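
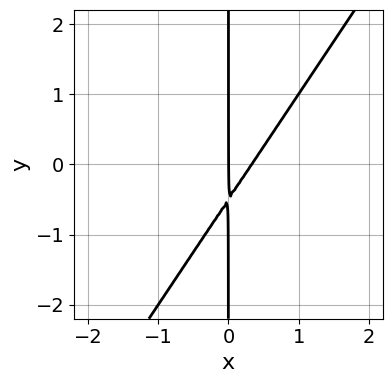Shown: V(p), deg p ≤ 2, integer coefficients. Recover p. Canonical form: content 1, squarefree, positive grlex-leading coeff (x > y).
3*x^2 - 2*x*y - x

1. The degree is 2 — no degree-1 curve has this shape.
2. Against the integer gridlines: every point of the y-axis in the box is on the curve; one x-axis crossing is at x = 0.
3. Assembling these constraints gives the stated polynomial.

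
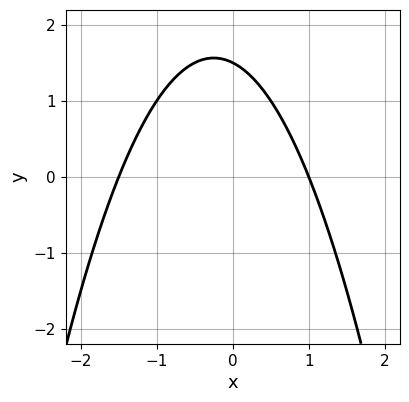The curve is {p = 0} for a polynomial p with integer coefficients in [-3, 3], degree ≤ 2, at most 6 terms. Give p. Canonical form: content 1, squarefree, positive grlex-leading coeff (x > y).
(a) deg p = 2. A generic line meets the curve in up to 2 points.
(b) From the visible intercepts: it crosses the x-axis at the gridline x = 1.
(c) Solving for integer coefficients yields p as stated.

2*x^2 + x + 2*y - 3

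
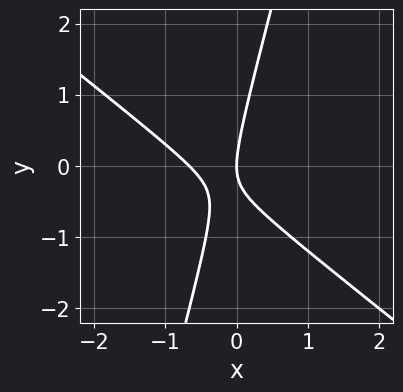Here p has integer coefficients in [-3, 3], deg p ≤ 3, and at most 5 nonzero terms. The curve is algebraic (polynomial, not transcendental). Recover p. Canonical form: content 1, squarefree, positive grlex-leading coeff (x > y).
3*x^2 + 3*x*y - y^2 + 2*x

(a) deg p = 2. No degree-1 curve has this shape.
(b) Reading off the gridlines: it meets the x-axis at x = 0 (among the integer gridlines); it crosses the y-axis at the gridline y = 0.
(c) Putting this together gives p.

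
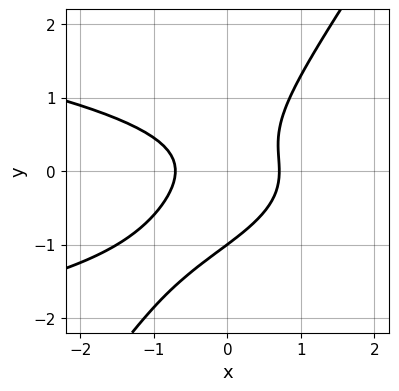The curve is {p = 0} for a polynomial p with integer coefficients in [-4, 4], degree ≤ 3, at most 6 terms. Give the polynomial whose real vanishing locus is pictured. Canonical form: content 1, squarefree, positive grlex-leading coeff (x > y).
3*x*y^2 - 2*y^3 + 2*x^2 - y^2 - 1

1. The degree is 3 — no degree-2 curve has this shape.
2. From the visible intercepts: one y-axis crossing is at y = -1.
3. Solving for integer coefficients yields p as stated.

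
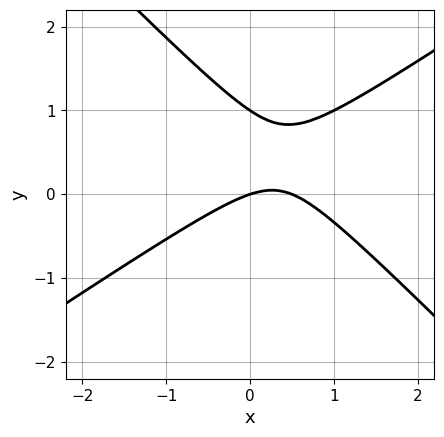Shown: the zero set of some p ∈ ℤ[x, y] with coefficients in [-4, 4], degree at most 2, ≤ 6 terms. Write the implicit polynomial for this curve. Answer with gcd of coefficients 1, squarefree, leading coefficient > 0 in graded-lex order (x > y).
2*x^2 - x*y - 3*y^2 - x + 3*y

(a) deg p = 2. A generic line meets the curve in up to 2 points.
(b) Observable constraints: the y-axis gridline crossings are at y ∈ {0, 1}; one x-axis crossing is at x = 0.
(c) Assembling these constraints gives the stated polynomial.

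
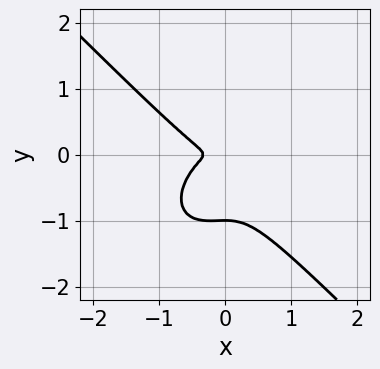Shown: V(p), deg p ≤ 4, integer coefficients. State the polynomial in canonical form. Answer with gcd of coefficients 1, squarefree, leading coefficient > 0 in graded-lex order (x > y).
3*x^3 + 3*y^3 + x^2 + 3*y^2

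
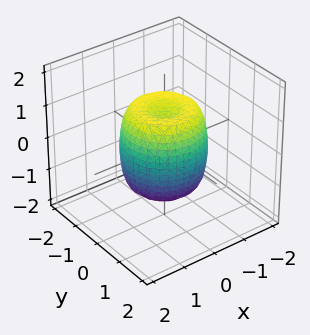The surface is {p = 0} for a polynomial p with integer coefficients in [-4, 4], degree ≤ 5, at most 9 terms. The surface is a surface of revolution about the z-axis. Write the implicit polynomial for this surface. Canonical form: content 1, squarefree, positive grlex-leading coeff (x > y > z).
2*x^4 + 4*x^2*y^2 + 2*y^4 - 2*x^2 - 2*y^2 + z^2 - 1

Degree: no degree-3 surface has this shape, so deg p = 4.
Symmetry: the surface is invariant under rotation about z: p = q(x² + y², z).
Reading off the gridlines: a circular section at z = 0 has radius between 1 and 2; among the integer gridlines, it crosses the z-axis at z ∈ {-1, 1}.
The integer polynomial consistent with all of this is the stated p.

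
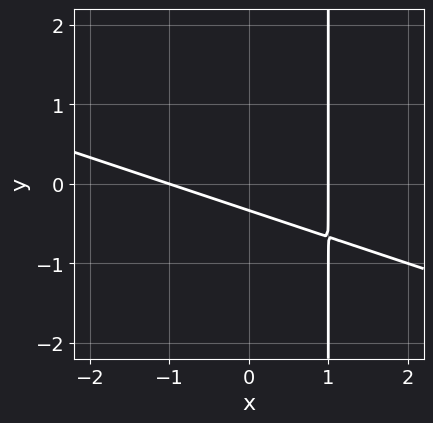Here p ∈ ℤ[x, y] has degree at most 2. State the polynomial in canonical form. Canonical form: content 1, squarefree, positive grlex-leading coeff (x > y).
1. Degree: no degree-1 curve has this shape, so deg p = 2.
2. From the visible intercepts: among the integer gridlines, it crosses the x-axis at x ∈ {-1, 1}.
3. The integer polynomial consistent with all of this is the stated p.

x^2 + 3*x*y - 3*y - 1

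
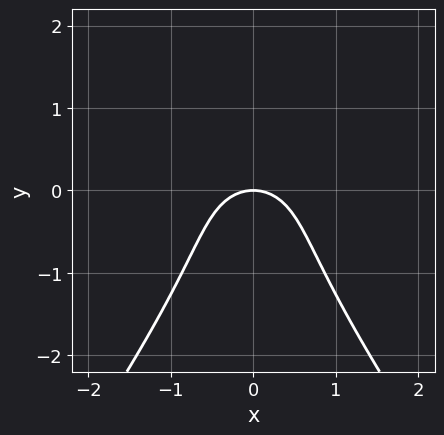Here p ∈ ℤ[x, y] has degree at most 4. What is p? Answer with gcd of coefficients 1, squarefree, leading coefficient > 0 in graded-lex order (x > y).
deg p = 3. A generic line meets the curve in up to 3 points.
Symmetries: the x ↦ −x reflection is a symmetry, so x appears only in even powers.
From the axis intercepts and sections: it meets the y-axis at y = 0 (among the integer gridlines); it meets the x-axis at x = 0 (among the integer gridlines).
Assembling these constraints gives the stated polynomial.

2*x^2*y - y^3 - 2*x^2 - 2*y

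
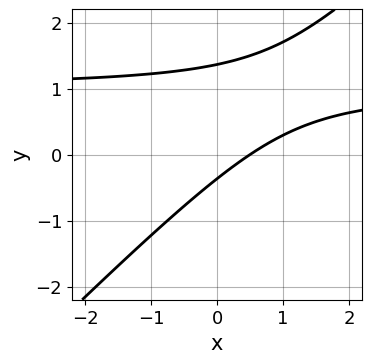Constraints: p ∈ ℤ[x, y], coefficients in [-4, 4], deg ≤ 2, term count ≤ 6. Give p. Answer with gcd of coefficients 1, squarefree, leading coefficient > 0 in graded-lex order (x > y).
2*x*y - 2*y^2 - 2*x + 2*y + 1

First, the degree is 2 — no degree-1 curve has this shape.
Finally, matching integer coefficients to the picture gives p.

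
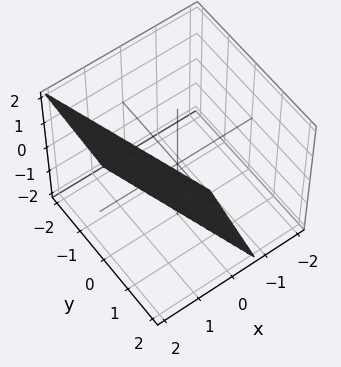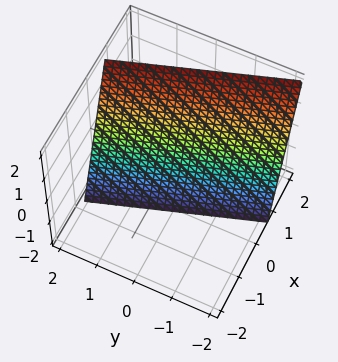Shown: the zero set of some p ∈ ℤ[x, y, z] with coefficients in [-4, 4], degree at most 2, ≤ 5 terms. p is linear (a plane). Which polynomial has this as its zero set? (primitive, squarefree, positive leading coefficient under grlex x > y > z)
3*x + y - z - 2

1. Degree: every cross-section is a straight line — this is a plane, so deg p = 1.
2. Reading off the gridlines: one z-axis crossing is at z = -2; it meets the y-axis at y = 2 (among the integer gridlines).
3. Together with the visible shape, these determine p as stated.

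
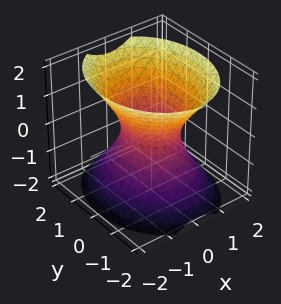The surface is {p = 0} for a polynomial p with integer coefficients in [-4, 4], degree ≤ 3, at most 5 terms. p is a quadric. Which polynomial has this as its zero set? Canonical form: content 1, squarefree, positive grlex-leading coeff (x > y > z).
3*x^2 + 2*y^2 - 2*z^2 - 2

(a) The degree is 2 — an hourglass — one-sheet hyperboloid; a quadric.
(b) Symmetries: it's symmetric under x → −x, forcing even powers of x; the z ↦ −z reflection is a symmetry, so z appears only in even powers; it's symmetric under y → −y, forcing even powers of y.
(c) From the visible intercepts: among the integer gridlines, it crosses the y-axis at y ∈ {-1, 1}; the surface avoids every integer z-axis point in the box.
(d) The integer polynomial consistent with all of this is the stated p.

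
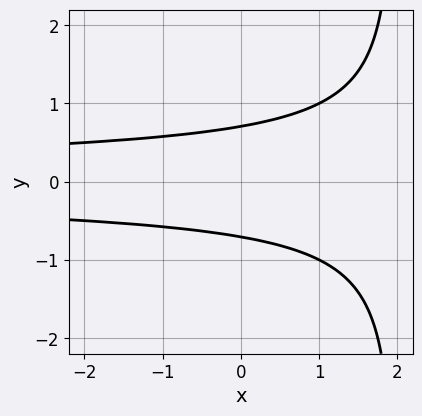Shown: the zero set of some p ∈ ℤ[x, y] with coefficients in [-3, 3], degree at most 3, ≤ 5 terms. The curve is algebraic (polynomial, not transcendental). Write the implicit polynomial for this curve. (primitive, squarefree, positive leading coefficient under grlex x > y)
Degree: the shape is more complex than any degree-2 curve, so deg p = 3.
Symmetries: it's symmetric under y → −y, forcing even powers of y.
Observable constraints: no x-intercept at any integer in the box.
Together with the visible shape, these determine p as stated.

x*y^2 - 2*y^2 + 1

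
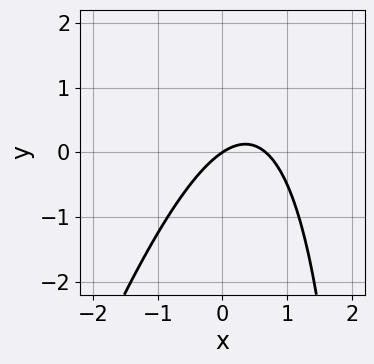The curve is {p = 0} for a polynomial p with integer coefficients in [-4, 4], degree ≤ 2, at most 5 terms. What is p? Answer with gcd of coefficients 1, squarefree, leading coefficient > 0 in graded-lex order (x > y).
The degree is 2 — a generic line meets the curve in up to 2 points.
From the axis intercepts and sections: it meets the y-axis at y = 0 (among the integer gridlines); it meets the x-axis at x = 0 (among the integer gridlines).
Matching integer coefficients to the picture gives p.

3*x^2 - x*y - 2*x + 3*y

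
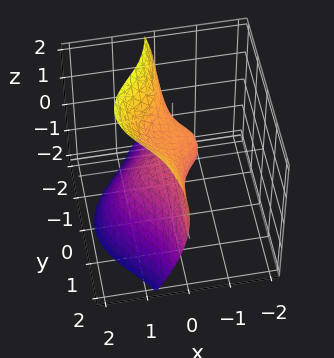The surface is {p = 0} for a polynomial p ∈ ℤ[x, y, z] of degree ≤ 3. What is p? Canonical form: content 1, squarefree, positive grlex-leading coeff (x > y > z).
1. Degree: no degree-2 surface has this shape, so deg p = 3.
2. Observable constraints: it meets the x-axis at x = 0 (among the integer gridlines); among the integer gridlines, it crosses the z-axis at z ∈ {0, 1}.
3. Together with the visible shape, these determine p as stated. Check: (0, -2, 0) on the y-axis lies on the surface, and p(0, -2, 0) = 0. ✓

x^3 + 2*x*y^2 - z^2 + z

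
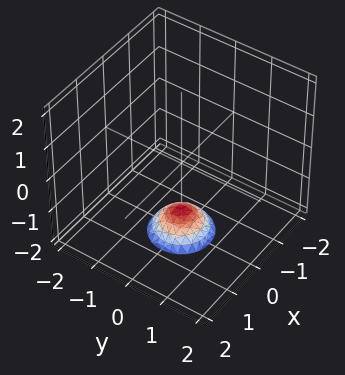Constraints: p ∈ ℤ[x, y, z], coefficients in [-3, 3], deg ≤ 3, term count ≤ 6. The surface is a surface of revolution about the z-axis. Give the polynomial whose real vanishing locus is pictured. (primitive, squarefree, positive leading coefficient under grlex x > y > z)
1. Degree: no degree-1 surface has this shape, so deg p = 2.
2. Symmetries: every cross-section ⟂ z is a circle, so x, y appear only via x² + y².
3. Against the integer gridlines: the surface avoids every integer y-axis point in the box; the surface avoids every integer x-axis point in the box.
4. These observations pin down the coefficients.

2*x^2 + 2*y^2 + 2*z + 3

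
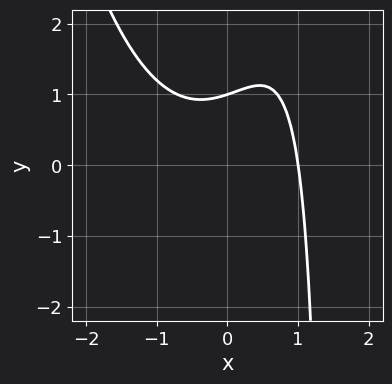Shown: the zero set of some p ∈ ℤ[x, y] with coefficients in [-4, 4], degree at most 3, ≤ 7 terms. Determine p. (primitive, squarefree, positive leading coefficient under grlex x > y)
2*x^3 - 2*x*y + x + 3*y - 3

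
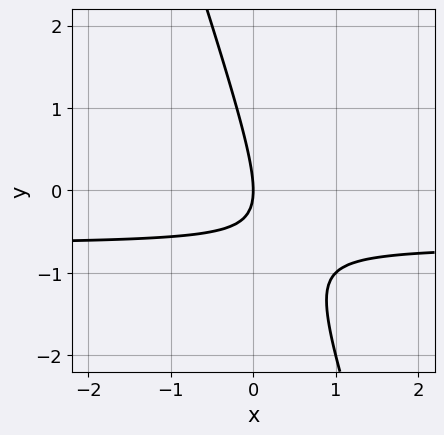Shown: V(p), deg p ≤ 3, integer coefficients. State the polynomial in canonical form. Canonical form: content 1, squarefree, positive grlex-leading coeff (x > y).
3*x*y + y^2 + 2*x

(a) The degree is 2 — the shape is more complex than any degree-1 curve.
(b) Reading off the gridlines: it meets the y-axis at y = 0 (among the integer gridlines); one x-axis crossing is at x = 0.
(c) These observations pin down the coefficients.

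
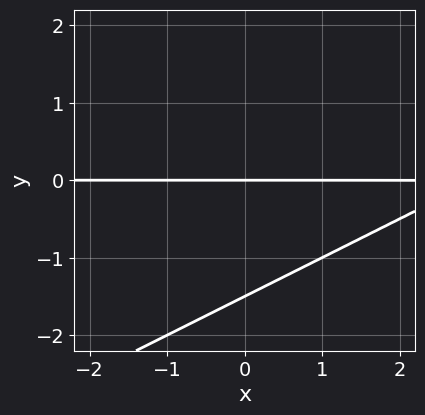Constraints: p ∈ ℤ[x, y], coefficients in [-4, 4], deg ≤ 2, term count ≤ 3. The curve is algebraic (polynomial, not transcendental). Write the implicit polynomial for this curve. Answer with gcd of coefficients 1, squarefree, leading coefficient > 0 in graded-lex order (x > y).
(a) The degree is 2 — a generic line meets the curve in up to 2 points.
(b) From the visible intercepts: it crosses the y-axis at the gridline y = 0; the visible x-axis segment lies entirely on the curve.
(c) The integer polynomial consistent with all of this is the stated p.

x*y - 2*y^2 - 3*y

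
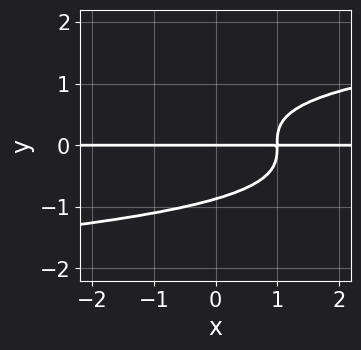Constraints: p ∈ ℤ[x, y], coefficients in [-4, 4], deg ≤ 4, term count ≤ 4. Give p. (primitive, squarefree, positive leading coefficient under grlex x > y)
3*y^4 - 2*x*y + 2*y

First, deg p = 4. No degree-3 curve has this shape.
Then, checking where it meets the axes: the visible x-axis segment lies entirely on the curve; it crosses the y-axis at the gridline y = 0.
Finally, together with the visible shape, these determine p as stated.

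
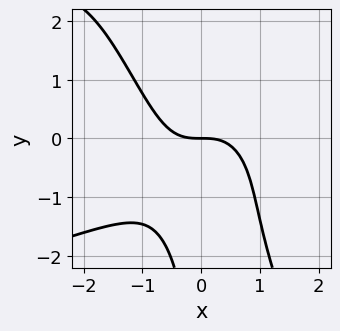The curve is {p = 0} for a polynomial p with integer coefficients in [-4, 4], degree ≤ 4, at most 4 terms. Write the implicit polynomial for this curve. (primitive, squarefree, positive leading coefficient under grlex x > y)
2*x^2*y^2 + x*y^3 + 3*x^3 + 3*y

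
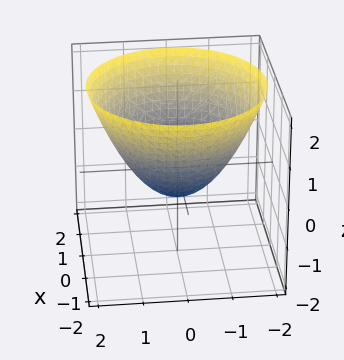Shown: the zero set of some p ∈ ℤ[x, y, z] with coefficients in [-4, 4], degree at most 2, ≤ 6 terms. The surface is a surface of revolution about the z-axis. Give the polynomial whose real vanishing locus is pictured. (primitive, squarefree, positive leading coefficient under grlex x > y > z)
First, degree: a generic line meets the surface in up to 2 points, so deg p = 2.
Then, symmetry: the z-axis is an axis of rotation, so x and y enter only as x² + y².
Next, from the axis intercepts and sections: the x-axis gridline crossings are at x ∈ {-1, 1}; among the integer gridlines, it crosses the y-axis at y ∈ {-1, 1}; a circular section at z = 0 has radius exactly 1.
Finally, solving for integer coefficients yields p as stated.

2*x^2 + 2*y^2 - 3*z - 2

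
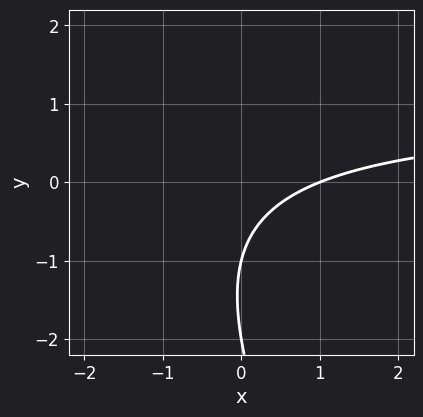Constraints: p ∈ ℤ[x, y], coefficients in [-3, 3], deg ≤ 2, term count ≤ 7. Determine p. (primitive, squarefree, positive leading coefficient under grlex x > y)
First, the degree is 2 — a generic line meets the curve in up to 2 points.
Next, against the integer gridlines: the y-axis gridline crossings are at y ∈ {-2, -1}; one x-axis crossing is at x = 1.
Finally, the integer polynomial consistent with all of this is the stated p.

2*x*y + y^2 - 2*x + 3*y + 2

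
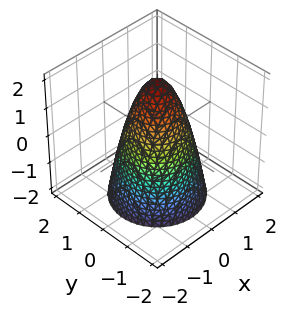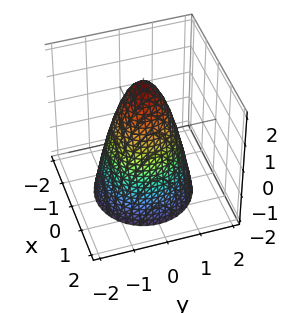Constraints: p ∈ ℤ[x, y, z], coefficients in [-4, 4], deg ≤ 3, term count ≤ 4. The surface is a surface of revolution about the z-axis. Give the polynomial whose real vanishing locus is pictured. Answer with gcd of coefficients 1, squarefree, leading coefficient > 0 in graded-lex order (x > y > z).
2*x^2 + 2*y^2 + z - 2

1. deg p = 2.
2. Symmetries: rotational symmetry about the z-axis ⇒ p depends on x, y only through x² + y².
3. From the axis intercepts and sections: it crosses the z-axis at the gridline z = 2; among the integer gridlines, it crosses the y-axis at y ∈ {-1, 1}.
4. Together with the visible shape, these determine p as stated.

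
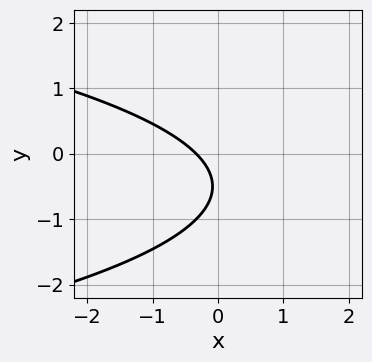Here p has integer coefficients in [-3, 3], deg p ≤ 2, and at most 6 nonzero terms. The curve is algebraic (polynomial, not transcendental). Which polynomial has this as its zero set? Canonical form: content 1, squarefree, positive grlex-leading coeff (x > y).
First, deg p = 2. No degree-1 curve has this shape.
Then, from the visible intercepts: the curve avoids every integer y-axis point in the box.
Finally, together with the visible shape, these determine p as stated.

3*y^2 + 3*x + 3*y + 1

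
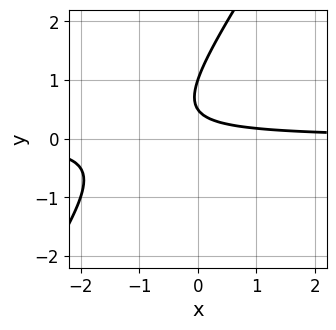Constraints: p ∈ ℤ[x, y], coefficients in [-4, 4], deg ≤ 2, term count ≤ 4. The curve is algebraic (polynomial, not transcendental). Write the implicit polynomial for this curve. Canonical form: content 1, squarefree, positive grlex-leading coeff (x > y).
3*x*y - 2*y^2 + 3*y - 1

deg p = 2. No degree-1 curve has this shape.
From the visible intercepts: one y-axis crossing is at y = 1; the curve avoids every integer x-axis point in the box.
Putting this together gives p.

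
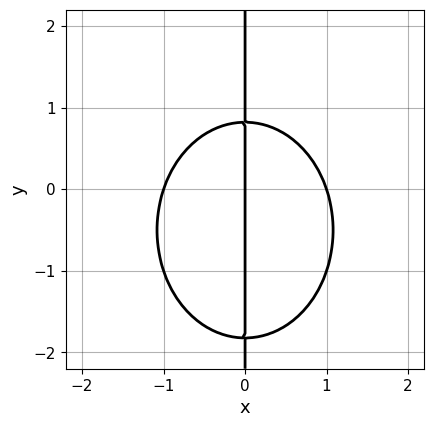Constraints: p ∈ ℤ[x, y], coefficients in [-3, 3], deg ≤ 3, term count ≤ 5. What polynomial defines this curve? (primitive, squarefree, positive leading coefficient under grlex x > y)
(a) Degree: the shape is more complex than any degree-2 curve, so deg p = 3.
(b) From the visible intercepts: the x-axis gridline crossings are at x ∈ {-1, 0, 1}; the visible y-axis segment lies entirely on the curve.
(c) Together with the visible shape, these determine p as stated.

3*x^3 + 2*x*y^2 + 2*x*y - 3*x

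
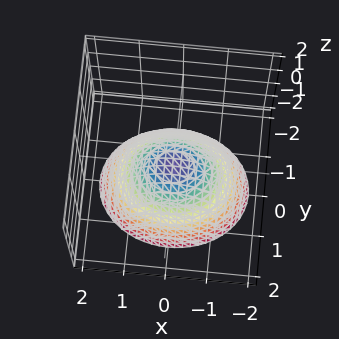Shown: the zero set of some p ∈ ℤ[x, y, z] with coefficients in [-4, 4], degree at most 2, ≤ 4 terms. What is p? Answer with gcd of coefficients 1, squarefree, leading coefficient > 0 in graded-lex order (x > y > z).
2*x^2 + 3*y^2 + 3*z

First, deg p = 2. A single bowl opening along one axis; a quadric.
Next, symmetries: mirror symmetry x ↦ −x ⇒ only even powers of x; the y ↦ −y reflection is a symmetry, so y appears only in even powers.
Then, from the visible intercepts: one x-axis crossing is at x = 0; one z-axis crossing is at z = 0; one y-axis crossing is at y = 0.
Finally, fitting integer coefficients to these (and the overall shape) gives p.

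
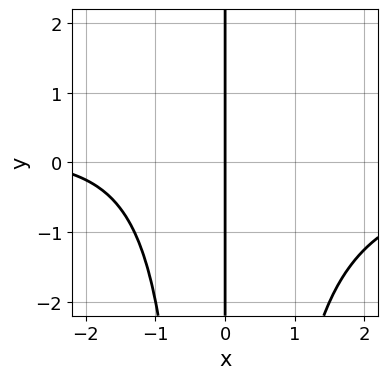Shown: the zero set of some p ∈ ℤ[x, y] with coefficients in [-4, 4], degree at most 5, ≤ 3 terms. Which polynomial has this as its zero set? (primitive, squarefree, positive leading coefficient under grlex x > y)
x^3*y + x^2 + 3*x

(a) Degree: no degree-3 curve has this shape, so deg p = 4.
(b) Reading off the gridlines: it crosses the x-axis at the gridline x = 0; every point of the y-axis in the box is on the curve.
(c) Fitting integer coefficients to these (and the overall shape) gives p.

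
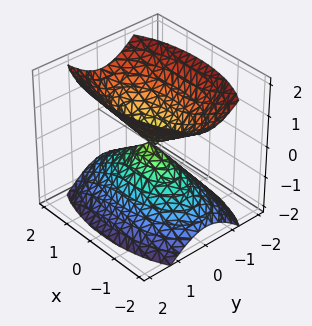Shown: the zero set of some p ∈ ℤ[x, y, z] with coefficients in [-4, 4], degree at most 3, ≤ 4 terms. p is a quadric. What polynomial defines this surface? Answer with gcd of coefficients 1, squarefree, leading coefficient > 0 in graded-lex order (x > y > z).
First, the picture has 2 separate pieces. They look like related sheets of one shape, so recover p as a whole.
Then, deg p = 2. A double cone through the origin; a quadric.
Then, symmetries: the y ↦ −y reflection is a symmetry, so y appears only in even powers; the z ↦ −z reflection is a symmetry, so z appears only in even powers; the x ↦ −x reflection is a symmetry, so x appears only in even powers.
Then, from the visible intercepts: it meets the x-axis at x = 0 (among the integer gridlines); it crosses the y-axis at the gridline y = 0; it meets the z-axis at z = 0 (among the integer gridlines).
Finally, fitting integer coefficients to these (and the overall shape) gives p.

x^2 + 3*y^2 - 2*z^2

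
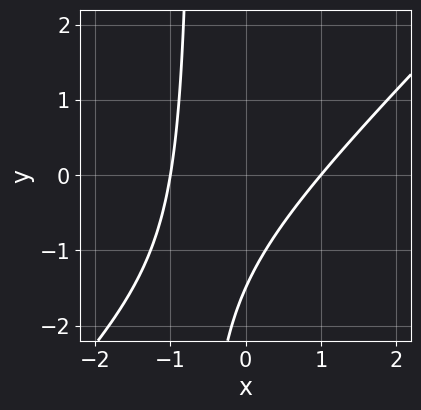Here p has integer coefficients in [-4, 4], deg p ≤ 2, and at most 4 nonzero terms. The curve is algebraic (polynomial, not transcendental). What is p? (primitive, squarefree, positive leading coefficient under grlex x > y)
(a) deg p = 2. The shape is more complex than any degree-1 curve.
(b) Observable constraints: among the integer gridlines, it crosses the x-axis at x ∈ {-1, 1}.
(c) Matching integer coefficients to the picture gives p.

3*x^2 - 3*x*y - 2*y - 3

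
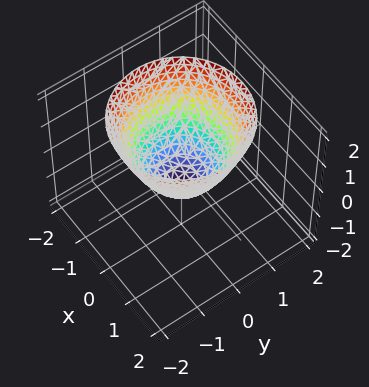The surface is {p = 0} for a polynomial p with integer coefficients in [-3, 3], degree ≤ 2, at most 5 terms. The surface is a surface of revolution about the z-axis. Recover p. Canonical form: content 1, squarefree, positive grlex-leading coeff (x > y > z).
2*x^2 + 2*y^2 - 2*z - 1

(a) deg p = 2. The shape is more complex than any degree-1 surface.
(b) Symmetries: the surface is invariant under rotation about z: p = q(x² + y², z).
(c) From the visible intercepts: a circular section at z = 1 has radius between 1 and 2.
(d) Matching integer coefficients to the picture gives p.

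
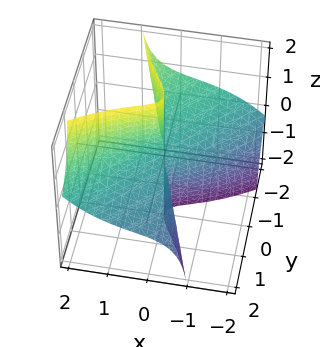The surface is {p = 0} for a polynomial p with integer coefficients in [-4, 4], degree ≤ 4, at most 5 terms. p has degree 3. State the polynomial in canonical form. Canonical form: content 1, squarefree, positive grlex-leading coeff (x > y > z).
First, degree: a generic line meets the surface in up to 3 points, so deg p = 3.
Next, reading off the gridlines: it meets the x-axis at x = 0 (among the integer gridlines); the visible z-axis segment lies entirely on the surface; it crosses the y-axis at the gridline y = 0.
Finally, together with the visible shape, these determine p as stated.

2*x^3 - 3*x*y*z + x*z^2 - y^3 - 3*y^2*z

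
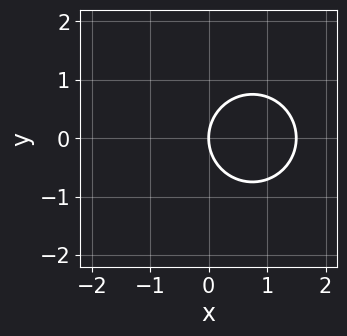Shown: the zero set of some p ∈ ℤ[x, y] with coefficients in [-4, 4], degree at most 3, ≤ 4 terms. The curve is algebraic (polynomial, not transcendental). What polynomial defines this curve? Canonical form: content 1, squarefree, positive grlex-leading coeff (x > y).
First, deg p = 2. The shape is more complex than any degree-1 curve.
Then, symmetries: the y ↦ −y reflection is a symmetry, so y appears only in even powers.
Next, checking where it meets the axes: one y-axis crossing is at y = 0; it meets the x-axis at x = 0 (among the integer gridlines).
Finally, putting this together gives p.

2*x^2 + 2*y^2 - 3*x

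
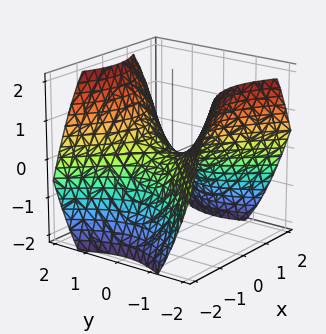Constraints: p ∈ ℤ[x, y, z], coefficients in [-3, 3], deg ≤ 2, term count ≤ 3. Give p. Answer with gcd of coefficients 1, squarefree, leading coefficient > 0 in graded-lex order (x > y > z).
1. Degree: a hyperbolic paraboloid; a quadric, so deg p = 2.
2. Symmetries: the y ↦ −y reflection is a symmetry, so y appears only in even powers; it's symmetric under x → −x, forcing even powers of x.
3. From the visible intercepts: it meets the z-axis at z = 0 (among the integer gridlines); it crosses the x-axis at the gridline x = 0; it meets the y-axis at y = 0 (among the integer gridlines).
4. Fitting integer coefficients to these (and the overall shape) gives p.

2*x^2 - 2*y^2 + 3*z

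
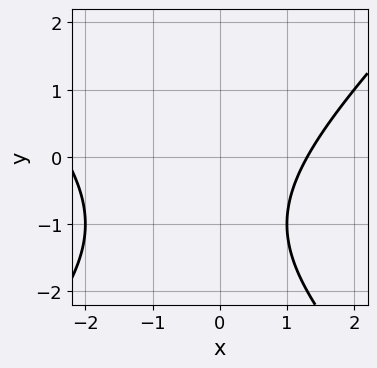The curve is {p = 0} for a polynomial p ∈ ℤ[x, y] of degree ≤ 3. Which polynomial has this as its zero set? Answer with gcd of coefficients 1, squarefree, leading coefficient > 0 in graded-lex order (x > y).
x^2 - y^2 + x - 2*y - 3

First, degree: a generic line meets the curve in up to 2 points, so deg p = 2.
Next, against the integer gridlines: it misses every integer gridline on the y-axis.
Finally, the integer polynomial consistent with all of this is the stated p.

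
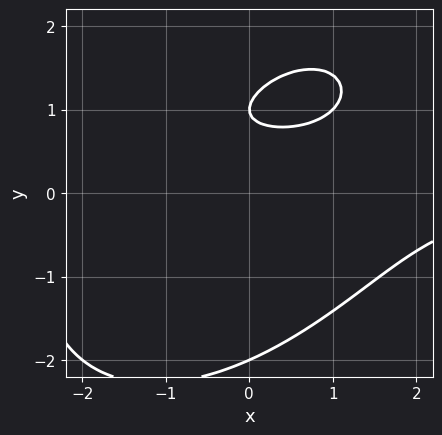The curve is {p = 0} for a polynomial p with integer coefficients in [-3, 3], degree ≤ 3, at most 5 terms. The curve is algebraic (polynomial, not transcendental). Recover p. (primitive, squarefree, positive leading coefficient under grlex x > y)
deg p = 3. A generic line meets the curve in up to 3 points.
Against the integer gridlines: no x-intercept at any integer in the box; among the integer gridlines, it crosses the y-axis at y ∈ {-2, 1}.
Together with the visible shape, these determine p as stated.

x^2*y - x*y^2 + y^3 - 3*y + 2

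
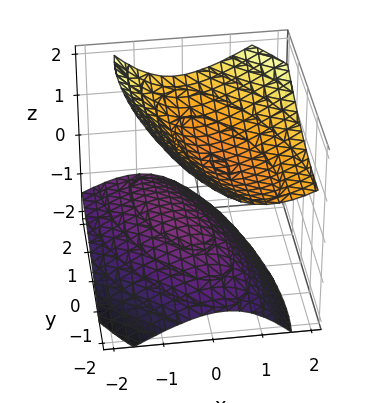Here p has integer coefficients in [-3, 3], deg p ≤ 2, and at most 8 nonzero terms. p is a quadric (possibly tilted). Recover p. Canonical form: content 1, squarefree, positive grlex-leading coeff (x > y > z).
1. There are 2 components. They look like related sheets of one shape, so recover p as a whole.
2. Degree: no degree-1 surface has this shape, so deg p = 2.
3. Against the integer gridlines: it misses every integer gridline on the y-axis; it misses every integer gridline on the x-axis.
4. Matching integer coefficients to the picture gives p.

3*x^2 + 2*x*y - 2*x*z + y^2 - 3*z^2 + 2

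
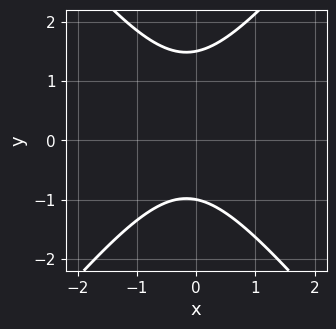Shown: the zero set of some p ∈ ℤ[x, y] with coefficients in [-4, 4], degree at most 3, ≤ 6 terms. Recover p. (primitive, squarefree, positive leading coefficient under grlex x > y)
3*x^2 - 2*y^2 + x + y + 3

(a) deg p = 2. The shape is more complex than any degree-1 curve.
(b) Checking where it meets the axes: it meets the y-axis at y = -1 (among the integer gridlines); it misses every integer gridline on the x-axis.
(c) Assembling these constraints gives the stated polynomial.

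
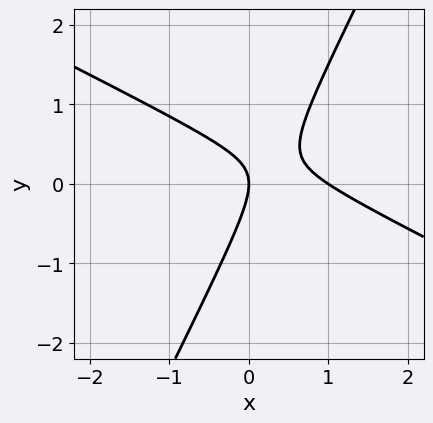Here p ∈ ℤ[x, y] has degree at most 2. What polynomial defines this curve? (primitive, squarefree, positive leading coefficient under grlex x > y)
2*x^2 + 3*x*y - 2*y^2 - 2*x

(a) The degree is 2 — the shape is more complex than any degree-1 curve.
(b) Reading off the gridlines: one y-axis crossing is at y = 0; among the integer gridlines, it crosses the x-axis at x ∈ {0, 1}.
(c) Putting this together gives p.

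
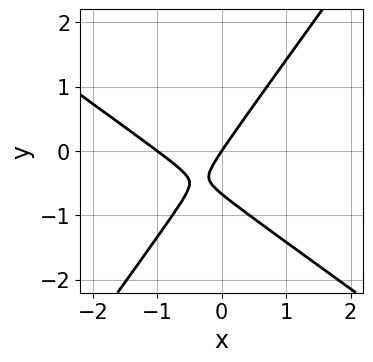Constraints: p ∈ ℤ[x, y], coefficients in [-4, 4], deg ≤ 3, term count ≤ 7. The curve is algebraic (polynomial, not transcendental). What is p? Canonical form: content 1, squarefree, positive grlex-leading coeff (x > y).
3*x^2 + 2*x*y - 3*y^2 + 3*x - 2*y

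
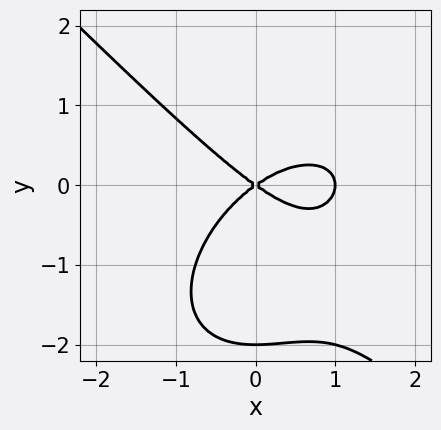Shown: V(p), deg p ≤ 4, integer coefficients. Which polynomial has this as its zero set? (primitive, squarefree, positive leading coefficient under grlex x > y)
1. The degree is 3 — the shape is more complex than any degree-2 curve.
2. From the axis intercepts and sections: the y-axis gridline crossings are at y ∈ {-2, 0}; among the integer gridlines, it crosses the x-axis at x ∈ {0, 1}.
3. Putting this together gives p.

x^3 + y^3 - x^2 + 2*y^2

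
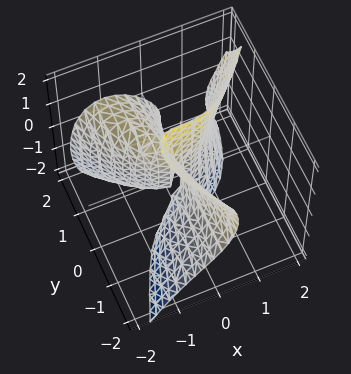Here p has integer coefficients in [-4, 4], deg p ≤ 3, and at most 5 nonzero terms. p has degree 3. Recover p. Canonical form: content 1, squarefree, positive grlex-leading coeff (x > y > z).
2*x^3 - y^2*z - y*z^2 - 3*x*y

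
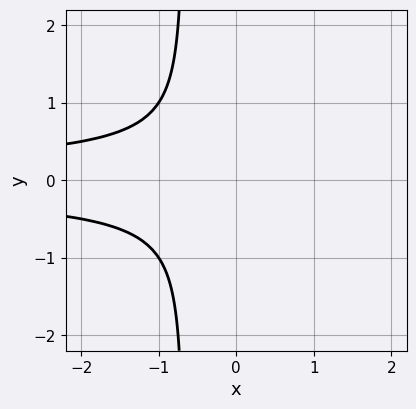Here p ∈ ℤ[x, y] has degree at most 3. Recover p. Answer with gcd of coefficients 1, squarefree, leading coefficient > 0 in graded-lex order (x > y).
(a) Degree: a generic line meets the curve in up to 3 points, so deg p = 3.
(b) Symmetries: it's symmetric under y → −y, forcing even powers of y.
(c) From the axis intercepts and sections: it misses every integer gridline on the x-axis; no y-intercept at any integer in the box.
(d) The integer polynomial consistent with all of this is the stated p.

3*x*y^2 + 2*y^2 + 1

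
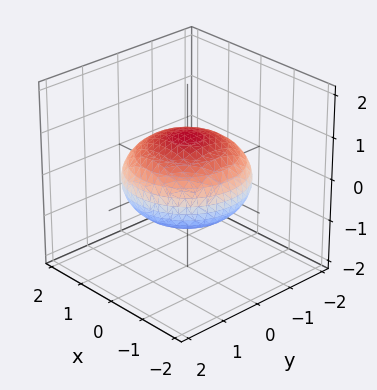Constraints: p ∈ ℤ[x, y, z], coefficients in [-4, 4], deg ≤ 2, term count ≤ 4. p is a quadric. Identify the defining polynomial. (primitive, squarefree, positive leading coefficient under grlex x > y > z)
x^2 + y^2 + 2*z^2 - 2

1. Degree: a closed, bounded, convex surface; a quadric, so deg p = 2.
2. Symmetries: it's symmetric under z → −z, forcing even powers of z; the surface is invariant under rotation about z: p = q(x² + y², z).
3. From the visible intercepts: a circular section at z = 0 has radius between 1 and 2; the z-axis gridline crossings are at z ∈ {-1, 1}.
4. These observations pin down the coefficients.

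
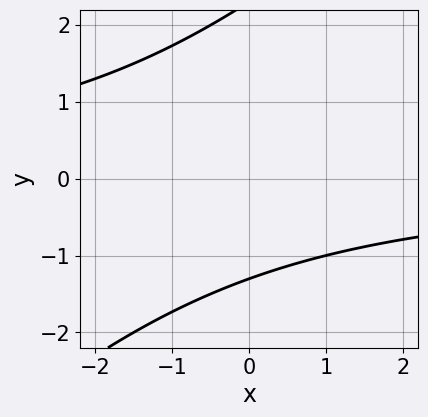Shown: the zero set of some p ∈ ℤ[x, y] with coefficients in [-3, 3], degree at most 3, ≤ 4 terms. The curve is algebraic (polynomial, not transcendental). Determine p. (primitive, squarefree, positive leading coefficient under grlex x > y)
First, deg p = 2. A generic line meets the curve in up to 2 points.
Next, reading off the gridlines: the curve avoids every integer x-axis point in the box.
Finally, together with the visible shape, these determine p as stated.

x*y - y^2 + y + 3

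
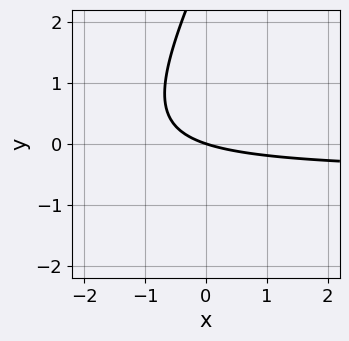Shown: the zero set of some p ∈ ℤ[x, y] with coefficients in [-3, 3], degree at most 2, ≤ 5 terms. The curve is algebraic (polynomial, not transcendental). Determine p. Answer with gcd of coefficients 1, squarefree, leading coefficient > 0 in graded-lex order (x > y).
The degree is 2 — a generic line meets the curve in up to 2 points.
From the visible intercepts: it meets the y-axis at y = 0 (among the integer gridlines); it crosses the x-axis at the gridline x = 0.
Putting this together gives p.

2*x*y - y^2 + x + 3*y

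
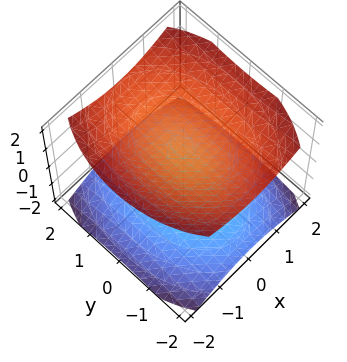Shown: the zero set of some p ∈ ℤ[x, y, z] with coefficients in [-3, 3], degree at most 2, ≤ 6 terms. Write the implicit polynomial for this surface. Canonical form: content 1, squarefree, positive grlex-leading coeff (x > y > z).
2*x^2 + y^2 - 3*z^2 + 3

There are 2 components. Treating them together as one polynomial.
deg p = 2. Two sheets facing apart; a quadric.
Symmetries: mirror symmetry x ↦ −x ⇒ only even powers of x; it's symmetric under z → −z, forcing even powers of z; the y ↦ −y reflection is a symmetry, so y appears only in even powers.
From the axis intercepts and sections: it misses every integer gridline on the x-axis; among the integer gridlines, it crosses the z-axis at z ∈ {-1, 1}; the surface avoids every integer y-axis point in the box.
Solving for integer coefficients yields p as stated.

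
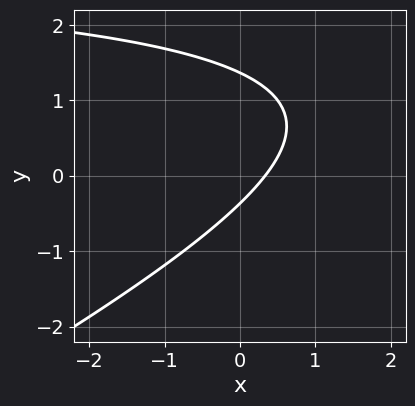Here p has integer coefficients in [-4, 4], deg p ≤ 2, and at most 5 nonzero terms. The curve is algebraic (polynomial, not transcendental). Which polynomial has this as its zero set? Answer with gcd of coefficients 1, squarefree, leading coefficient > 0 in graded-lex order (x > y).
First, the degree is 2 — no degree-1 curve has this shape.
Finally, the integer polynomial consistent with all of this is the stated p.

x*y - 2*y^2 - 3*x + 2*y + 1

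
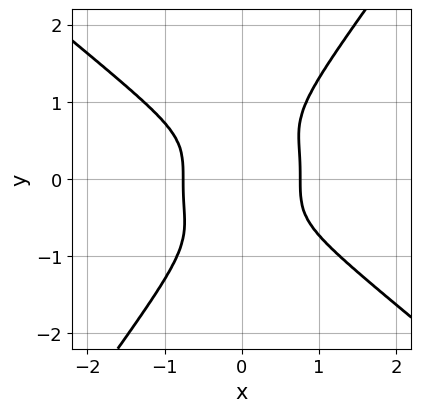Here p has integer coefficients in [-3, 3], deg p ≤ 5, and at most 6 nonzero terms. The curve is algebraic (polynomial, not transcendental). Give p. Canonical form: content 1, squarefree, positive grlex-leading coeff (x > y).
(a) The degree is 4 — a generic line meets the curve in up to 4 points.
(b) From the axis intercepts and sections: the curve avoids every integer y-axis point in the box.
(c) The integer polynomial consistent with all of this is the stated p.

3*x^4 + 3*x*y^3 - 3*y^4 - 1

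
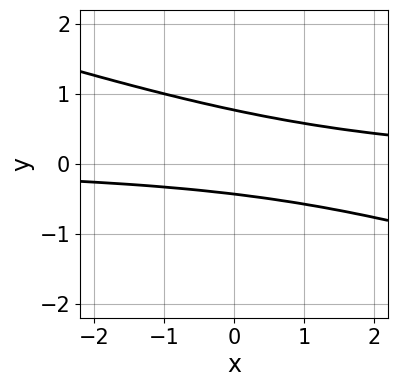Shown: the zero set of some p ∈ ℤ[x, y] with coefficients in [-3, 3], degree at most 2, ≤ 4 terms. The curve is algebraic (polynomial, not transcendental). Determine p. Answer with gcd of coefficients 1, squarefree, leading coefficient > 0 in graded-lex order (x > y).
1. The degree is 2 — a generic line meets the curve in up to 2 points.
2. Checking where it meets the axes: the curve avoids every integer x-axis point in the box.
3. The integer polynomial consistent with all of this is the stated p.

x*y + 3*y^2 - y - 1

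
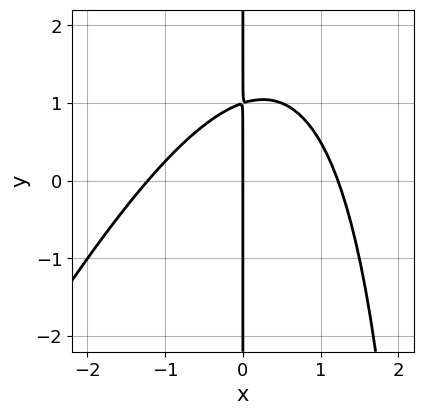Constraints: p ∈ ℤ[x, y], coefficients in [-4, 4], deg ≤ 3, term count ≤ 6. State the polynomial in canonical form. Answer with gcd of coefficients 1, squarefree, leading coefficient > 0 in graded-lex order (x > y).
2*x^3 - x^2*y + 3*x*y - 3*x

Degree: no degree-2 curve has this shape, so deg p = 3.
From the visible intercepts: every point of the y-axis in the box is on the curve; it meets the x-axis at x = 0 (among the integer gridlines).
The integer polynomial consistent with all of this is the stated p.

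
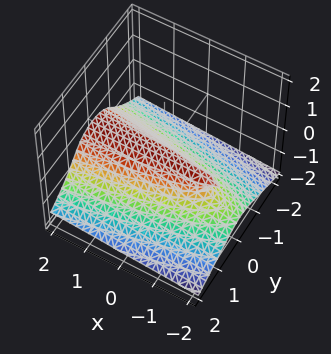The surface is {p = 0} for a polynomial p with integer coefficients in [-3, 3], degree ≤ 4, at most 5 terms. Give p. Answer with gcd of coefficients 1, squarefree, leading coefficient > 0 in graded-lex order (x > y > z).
(a) The degree is 3 — a generic line meets the surface in up to 3 points.
(b) Against the integer gridlines: the visible x-axis segment lies entirely on the surface; one y-axis crossing is at y = 0.
(c) Putting this together gives p.

3*z^3 + x*z + 2*y^2 + 3*z^2 + 2*z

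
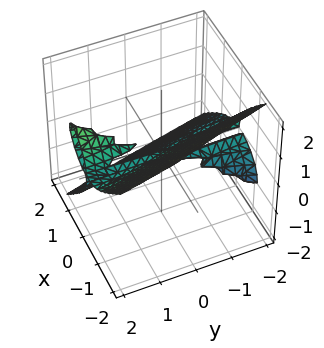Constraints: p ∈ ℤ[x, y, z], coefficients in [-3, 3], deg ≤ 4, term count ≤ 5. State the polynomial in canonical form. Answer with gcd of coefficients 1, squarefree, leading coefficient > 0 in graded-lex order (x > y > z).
First, I count 2 distinct pieces. They look like related sheets of one shape, so recover p as a whole.
Next, degree: a generic line meets the surface in up to 3 points, so deg p = 3.
Then, from the axis intercepts and sections: every point of the y-axis in the box is on the surface; it crosses the z-axis at the gridline z = 0.
Finally, together with the visible shape, these determine p as stated.

x^3 - x*y*z + z^3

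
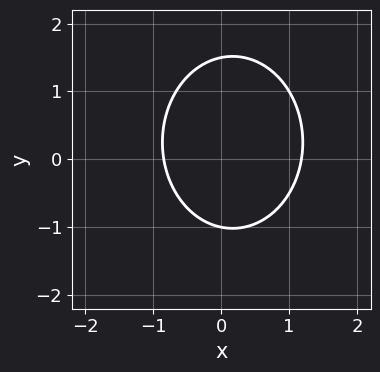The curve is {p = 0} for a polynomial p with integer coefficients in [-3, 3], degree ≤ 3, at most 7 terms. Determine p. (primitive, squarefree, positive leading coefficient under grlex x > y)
1. The degree is 2 — a generic line meets the curve in up to 2 points.
2. Reading off the gridlines: it meets the y-axis at y = -1 (among the integer gridlines).
3. Solving for integer coefficients yields p as stated.

3*x^2 + 2*y^2 - x - y - 3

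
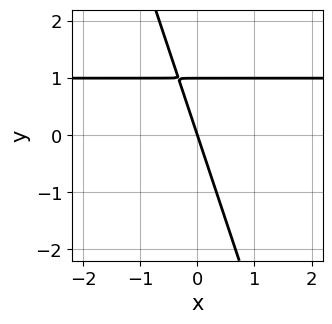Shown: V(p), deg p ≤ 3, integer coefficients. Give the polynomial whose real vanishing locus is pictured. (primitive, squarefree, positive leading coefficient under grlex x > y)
3*x*y + y^2 - 3*x - y

(a) The degree is 2 — the shape is more complex than any degree-1 curve.
(b) Against the integer gridlines: it crosses the x-axis at the gridline x = 0; among the integer gridlines, it crosses the y-axis at y ∈ {0, 1}.
(c) Together with the visible shape, these determine p as stated.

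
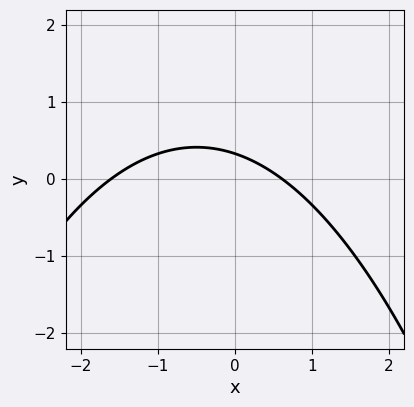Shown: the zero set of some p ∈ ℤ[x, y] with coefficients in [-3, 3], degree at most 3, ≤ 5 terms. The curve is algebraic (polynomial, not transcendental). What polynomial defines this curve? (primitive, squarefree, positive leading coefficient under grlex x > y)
x^2 + x + 3*y - 1

(a) deg p = 2. A generic line meets the curve in up to 2 points.
(b) Matching integer coefficients to the picture gives p.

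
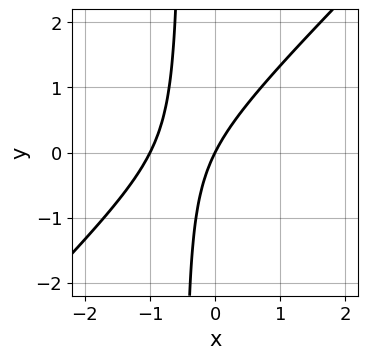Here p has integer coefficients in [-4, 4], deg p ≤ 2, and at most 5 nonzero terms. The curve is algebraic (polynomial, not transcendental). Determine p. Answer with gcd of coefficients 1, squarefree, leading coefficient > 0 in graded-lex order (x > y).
2*x^2 - 2*x*y + 2*x - y

1. deg p = 2.
2. Reading off the gridlines: one y-axis crossing is at y = 0; the x-axis gridline crossings are at x ∈ {-1, 0}.
3. Fitting integer coefficients to these (and the overall shape) gives p.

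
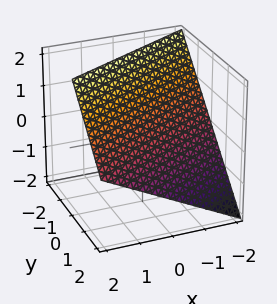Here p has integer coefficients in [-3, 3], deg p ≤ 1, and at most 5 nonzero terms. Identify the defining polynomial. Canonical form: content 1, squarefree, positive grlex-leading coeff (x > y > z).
deg p = 1. The surface is flat (a plane).
From the axis intercepts and sections: one y-axis crossing is at y = 1; it meets the z-axis at z = 1 (among the integer gridlines); it crosses the x-axis at the gridline x = -2.
Matching integer coefficients to the picture gives p.

x - 2*y - 2*z + 2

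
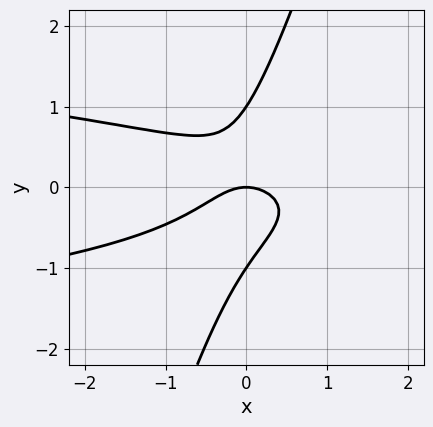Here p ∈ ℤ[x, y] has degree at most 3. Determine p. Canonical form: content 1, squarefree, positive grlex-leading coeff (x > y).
First, deg p = 3. A generic line meets the curve in up to 3 points.
Next, from the axis intercepts and sections: it meets the x-axis at x = 0 (among the integer gridlines); among the integer gridlines, it crosses the y-axis at y ∈ {-1, 0, 1}.
Finally, fitting integer coefficients to these (and the overall shape) gives p.

3*x*y^2 - y^3 + x^2 + y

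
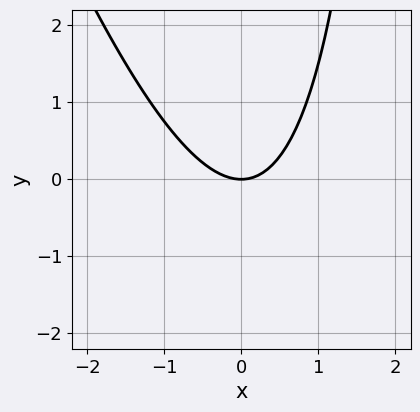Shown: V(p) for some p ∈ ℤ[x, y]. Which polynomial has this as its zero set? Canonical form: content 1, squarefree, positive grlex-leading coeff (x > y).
First, degree: no degree-1 curve has this shape, so deg p = 2.
Next, from the visible intercepts: one y-axis crossing is at y = 0; one x-axis crossing is at x = 0.
Finally, solving for integer coefficients yields p as stated.

3*x^2 + x*y - 3*y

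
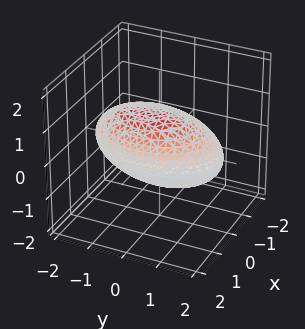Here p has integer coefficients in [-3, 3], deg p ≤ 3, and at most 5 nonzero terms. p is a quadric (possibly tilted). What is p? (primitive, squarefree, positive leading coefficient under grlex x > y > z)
2*x^2 - 2*x*z + y^2 + 2*z^2 - 3

(a) Degree: no degree-1 surface has this shape, so deg p = 2.
(b) The integer polynomial consistent with all of this is the stated p.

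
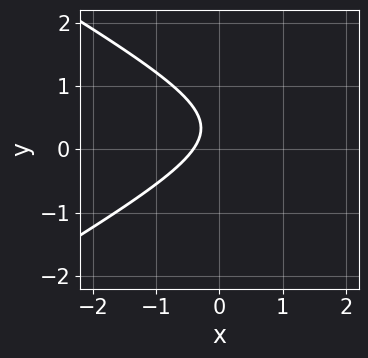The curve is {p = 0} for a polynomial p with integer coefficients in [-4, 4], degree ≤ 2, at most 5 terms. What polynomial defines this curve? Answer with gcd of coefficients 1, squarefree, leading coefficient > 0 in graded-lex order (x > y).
1. Degree: no degree-1 curve has this shape, so deg p = 2.
2. Checking where it meets the axes: it misses every integer gridline on the y-axis.
3. Solving for integer coefficients yields p as stated.

x^2 - 3*y^2 - 2*x + 2*y - 1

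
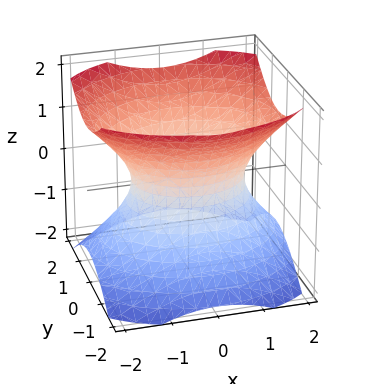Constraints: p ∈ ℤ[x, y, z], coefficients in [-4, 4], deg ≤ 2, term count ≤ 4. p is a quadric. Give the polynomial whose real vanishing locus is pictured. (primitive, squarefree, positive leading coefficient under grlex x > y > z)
(a) The degree is 2 — one connected sheet with a waist; a quadric.
(b) Symmetries: the x ↦ −x reflection is a symmetry, so x appears only in even powers; it's symmetric under y → −y, forcing even powers of y; it's symmetric under z → −z, forcing even powers of z.
(c) Against the integer gridlines: the y-axis gridline crossings are at y ∈ {-1, 1}; it misses every integer gridline on the z-axis.
(d) Fitting integer coefficients to these (and the overall shape) gives p.

2*x^2 + 3*y^2 - 3*z^2 - 3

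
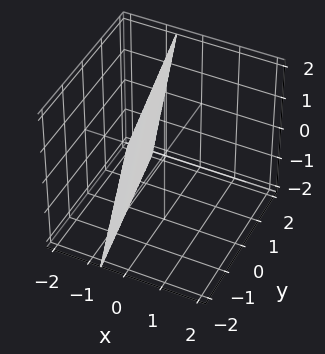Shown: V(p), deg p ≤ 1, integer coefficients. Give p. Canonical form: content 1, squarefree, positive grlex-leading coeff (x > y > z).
3*x + y - z + 2

First, degree: every cross-section is a straight line — this is a plane, so deg p = 1.
Next, from the axis intercepts and sections: it meets the z-axis at z = 2 (among the integer gridlines); one y-axis crossing is at y = -2.
Finally, the integer polynomial consistent with all of this is the stated p.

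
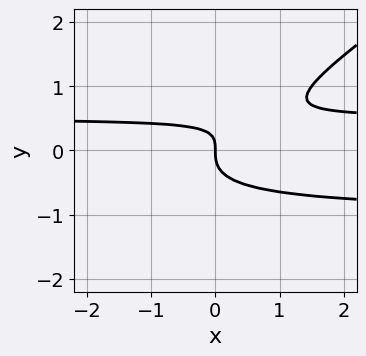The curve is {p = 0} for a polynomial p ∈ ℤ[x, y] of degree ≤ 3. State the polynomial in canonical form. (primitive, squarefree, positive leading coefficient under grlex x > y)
2*x*y^2 - 3*y^3 + x*y - x

1. The degree is 3 — a generic line meets the curve in up to 3 points.
2. Observable constraints: it meets the y-axis at y = 0 (among the integer gridlines); it crosses the x-axis at the gridline x = 0.
3. Matching integer coefficients to the picture gives p.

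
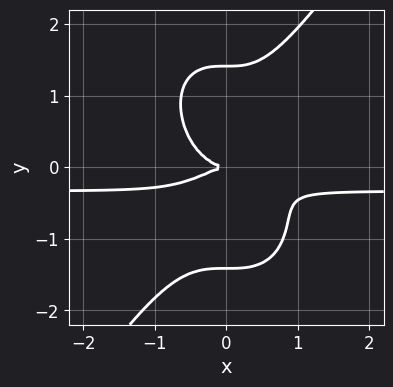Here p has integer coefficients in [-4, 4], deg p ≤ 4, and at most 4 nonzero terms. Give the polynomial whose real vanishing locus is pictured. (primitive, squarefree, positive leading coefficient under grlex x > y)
The degree is 4 — the shape is more complex than any degree-3 curve.
Reading off the gridlines: one x-axis crossing is at x = 0; it crosses the y-axis at the gridline y = 0.
Assembling these constraints gives the stated polynomial.

3*x^3*y - y^4 + x^3 + 2*y^2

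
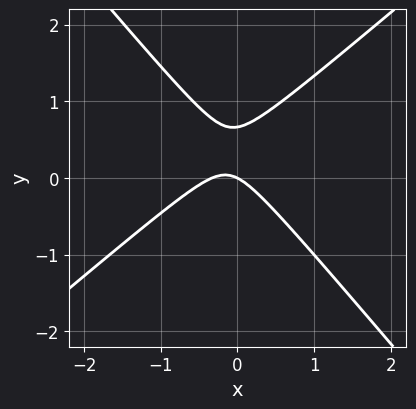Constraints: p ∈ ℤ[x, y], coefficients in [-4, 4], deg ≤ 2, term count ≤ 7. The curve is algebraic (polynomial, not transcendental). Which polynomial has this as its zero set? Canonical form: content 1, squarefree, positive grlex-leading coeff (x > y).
(a) deg p = 2. The shape is more complex than any degree-1 curve.
(b) Checking where it meets the axes: it meets the x-axis at x = 0 (among the integer gridlines); it crosses the y-axis at the gridline y = 0.
(c) Solving for integer coefficients yields p as stated.

3*x^2 - x*y - 3*y^2 + x + 2*y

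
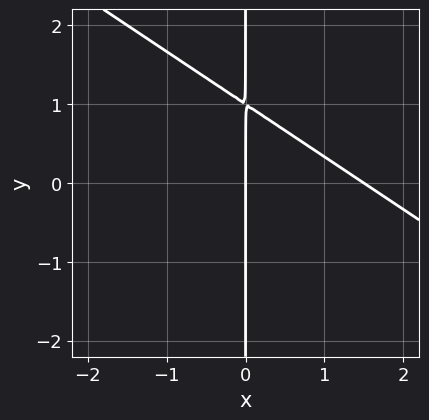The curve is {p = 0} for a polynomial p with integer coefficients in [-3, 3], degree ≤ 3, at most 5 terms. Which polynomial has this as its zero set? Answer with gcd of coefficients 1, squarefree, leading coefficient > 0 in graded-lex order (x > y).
Degree: a generic line meets the curve in up to 2 points, so deg p = 2.
Checking where it meets the axes: the visible y-axis segment lies entirely on the curve; it crosses the x-axis at the gridline x = 0.
Assembling these constraints gives the stated polynomial.

2*x^2 + 3*x*y - 3*x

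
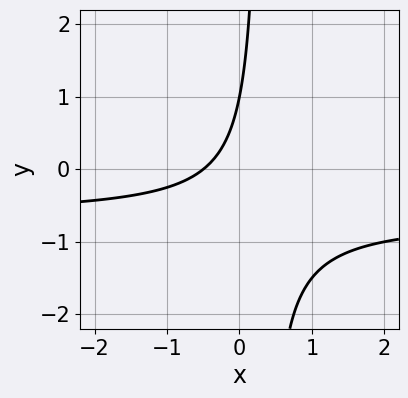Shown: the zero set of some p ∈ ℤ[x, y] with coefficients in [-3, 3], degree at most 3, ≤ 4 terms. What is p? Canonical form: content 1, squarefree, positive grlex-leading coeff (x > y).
(a) The degree is 2 — a generic line meets the curve in up to 2 points.
(b) From the visible intercepts: it crosses the y-axis at the gridline y = 1.
(c) Together with the visible shape, these determine p as stated.

3*x*y + 2*x - y + 1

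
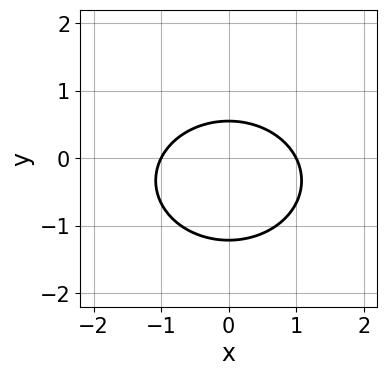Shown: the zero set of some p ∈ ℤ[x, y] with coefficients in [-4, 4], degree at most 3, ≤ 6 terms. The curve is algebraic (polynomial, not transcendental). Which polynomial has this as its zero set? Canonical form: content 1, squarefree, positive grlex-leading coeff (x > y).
Degree: the shape is more complex than any degree-1 curve, so deg p = 2.
Symmetries: mirror symmetry x ↦ −x ⇒ only even powers of x.
From the axis intercepts and sections: the x-axis gridline crossings are at x ∈ {-1, 1}.
Fitting integer coefficients to these (and the overall shape) gives p.

2*x^2 + 3*y^2 + 2*y - 2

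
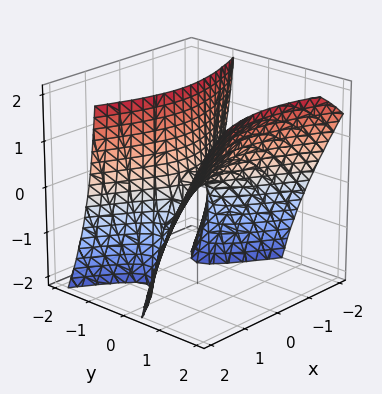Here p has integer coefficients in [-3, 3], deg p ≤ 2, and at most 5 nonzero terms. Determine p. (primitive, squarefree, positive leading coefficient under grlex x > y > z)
First, deg p = 2. The shape is more complex than any degree-1 surface.
Next, checking where it meets the axes: it meets the x-axis at x = 0 (among the integer gridlines); it crosses the y-axis at the gridline y = 0.
Finally, solving for integer coefficients yields p as stated.

x^2 - 3*y^2 + 2*y*z + z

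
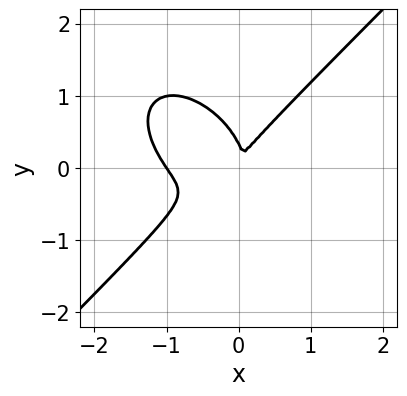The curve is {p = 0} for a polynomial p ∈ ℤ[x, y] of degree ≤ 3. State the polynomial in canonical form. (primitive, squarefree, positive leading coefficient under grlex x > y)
3*x^3 - 3*y^3 + 3*x^2 - 2*x*y + y^2

deg p = 3. The shape is more complex than any degree-2 curve.
From the axis intercepts and sections: it crosses the x-axis at the gridline x = -1.
Together with the visible shape, these determine p as stated.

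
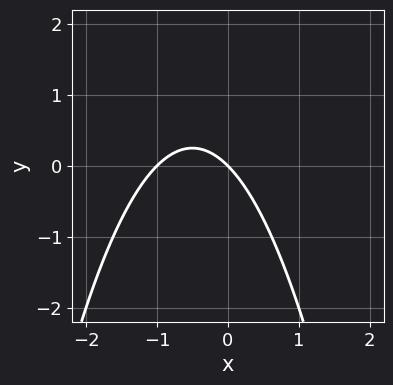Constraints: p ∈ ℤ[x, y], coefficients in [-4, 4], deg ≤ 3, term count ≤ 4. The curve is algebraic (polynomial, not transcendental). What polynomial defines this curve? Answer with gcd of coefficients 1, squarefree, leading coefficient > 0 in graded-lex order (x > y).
(a) The degree is 2 — a generic line meets the curve in up to 2 points.
(b) Reading off the gridlines: the x-axis gridline crossings are at x ∈ {-1, 0}; one y-axis crossing is at y = 0.
(c) Solving for integer coefficients yields p as stated.

x^2 + x + y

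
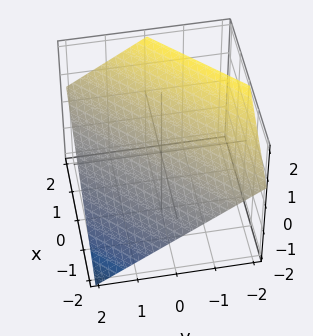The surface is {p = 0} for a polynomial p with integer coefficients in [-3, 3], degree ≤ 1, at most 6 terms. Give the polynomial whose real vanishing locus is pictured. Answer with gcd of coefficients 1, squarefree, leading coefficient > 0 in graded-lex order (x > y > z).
2*x - 2*y - 3*z + 2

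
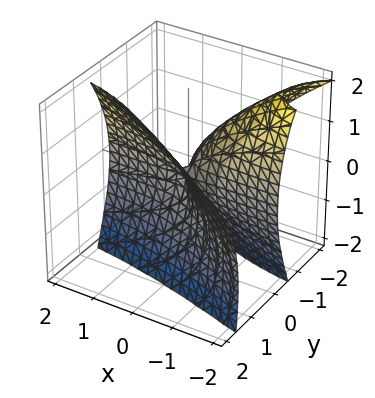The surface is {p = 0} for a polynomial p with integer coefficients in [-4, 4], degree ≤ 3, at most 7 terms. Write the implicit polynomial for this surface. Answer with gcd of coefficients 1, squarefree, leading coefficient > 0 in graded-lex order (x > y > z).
y^3 - y^2*z + 3*x*y + 2*y^2 - z^2

(a) Degree: no degree-2 surface has this shape, so deg p = 3.
(b) From the visible intercepts: every point of the x-axis in the box is on the surface; it crosses the z-axis at the gridline z = 0.
(c) Putting this together gives p. Check: (0, -2, 0) on the y-axis lies on the surface, and p(0, -2, 0) = 0. ✓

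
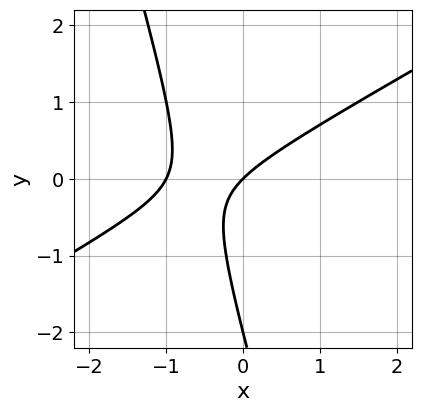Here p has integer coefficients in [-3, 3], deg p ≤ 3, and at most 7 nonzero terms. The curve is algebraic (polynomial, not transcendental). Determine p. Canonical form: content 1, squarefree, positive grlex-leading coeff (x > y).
1. Degree: a generic line meets the curve in up to 2 points, so deg p = 2.
2. From the visible intercepts: the y-axis gridline crossings are at y ∈ {-2, 0}; the x-axis gridline crossings are at x ∈ {-1, 0}.
3. The integer polynomial consistent with all of this is the stated p.

2*x^2 - 3*x*y - y^2 + 2*x - 2*y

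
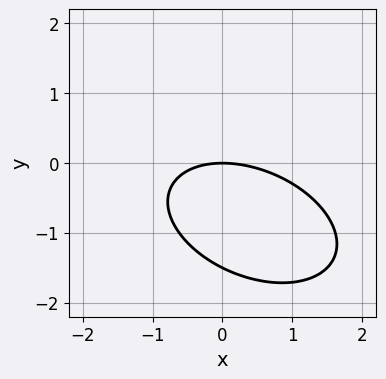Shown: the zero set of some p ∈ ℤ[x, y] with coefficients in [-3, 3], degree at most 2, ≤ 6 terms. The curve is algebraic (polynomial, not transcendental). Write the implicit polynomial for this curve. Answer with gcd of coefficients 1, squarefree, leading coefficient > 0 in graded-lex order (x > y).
x^2 + x*y + 2*y^2 + 3*y

1. deg p = 2. The shape is more complex than any degree-1 curve.
2. From the axis intercepts and sections: it crosses the x-axis at the gridline x = 0; it meets the y-axis at y = 0 (among the integer gridlines).
3. Assembling these constraints gives the stated polynomial.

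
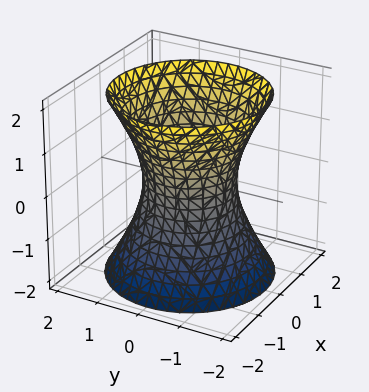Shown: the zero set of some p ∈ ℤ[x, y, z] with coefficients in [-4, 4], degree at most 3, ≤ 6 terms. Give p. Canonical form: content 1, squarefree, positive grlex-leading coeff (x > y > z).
First, the degree is 2 — one connected sheet with a waist; a quadric.
Then, by symmetry, every cross-section ⟂ z is a circle, so x, y appear only via x² + y²; the z ↦ −z reflection is a symmetry, so z appears only in even powers.
Then, checking where it meets the axes: the x-axis gridline crossings are at x ∈ {-1, 1}; among the integer gridlines, it crosses the y-axis at y ∈ {-1, 1}.
Finally, matching integer coefficients to the picture gives p.

2*x^2 + 2*y^2 - z^2 - 2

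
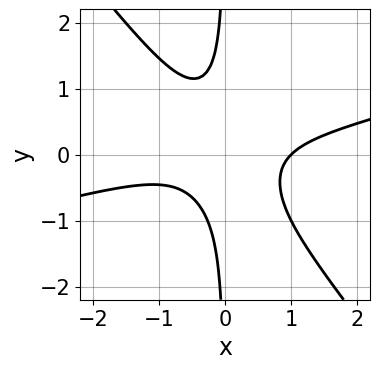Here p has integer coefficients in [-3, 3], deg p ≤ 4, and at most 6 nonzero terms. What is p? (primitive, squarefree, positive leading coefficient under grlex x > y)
1. deg p = 3. A generic line meets the curve in up to 3 points.
2. Reading off the gridlines: one x-axis crossing is at x = 1; the curve avoids every integer y-axis point in the box.
3. Matching integer coefficients to the picture gives p.

x^3 - 3*x^2*y - 3*x*y^2 - 1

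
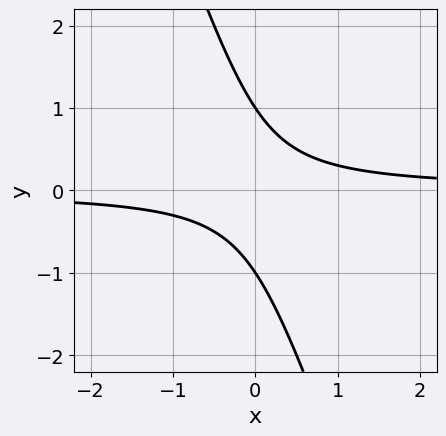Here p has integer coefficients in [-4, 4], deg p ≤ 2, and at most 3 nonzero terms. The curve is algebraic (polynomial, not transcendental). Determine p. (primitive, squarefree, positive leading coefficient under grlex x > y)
(a) Degree: a generic line meets the curve in up to 2 points, so deg p = 2.
(b) Reading off the gridlines: no x-intercept at any integer in the box; the y-axis gridline crossings are at y ∈ {-1, 1}.
(c) Together with the visible shape, these determine p as stated.

3*x*y + y^2 - 1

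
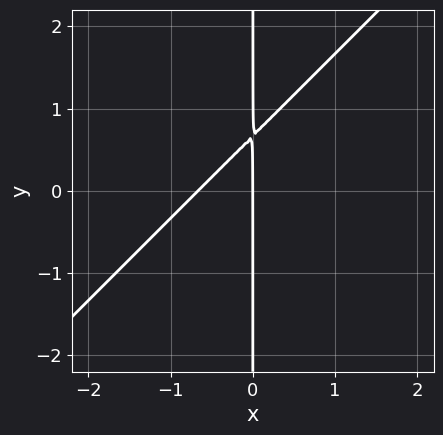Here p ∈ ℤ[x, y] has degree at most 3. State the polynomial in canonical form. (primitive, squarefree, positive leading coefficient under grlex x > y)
3*x^2 - 3*x*y + 2*x

1. Degree: the shape is more complex than any degree-1 curve, so deg p = 2.
2. Checking where it meets the axes: one x-axis crossing is at x = 0; every point of the y-axis in the box is on the curve.
3. These observations pin down the coefficients.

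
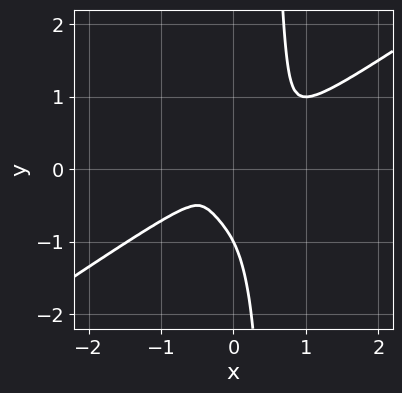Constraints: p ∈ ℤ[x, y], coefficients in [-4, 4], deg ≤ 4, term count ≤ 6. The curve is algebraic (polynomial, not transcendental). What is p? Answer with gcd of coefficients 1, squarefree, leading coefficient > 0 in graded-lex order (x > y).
1. Degree: no degree-3 curve has this shape, so deg p = 4.
2. Observable constraints: it meets the y-axis at y = -1 (among the integer gridlines).
3. These observations pin down the coefficients.

2*x^4 - 2*x^3*y - 2*x*y^3 + y^3 + y^2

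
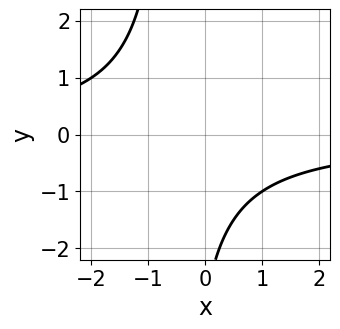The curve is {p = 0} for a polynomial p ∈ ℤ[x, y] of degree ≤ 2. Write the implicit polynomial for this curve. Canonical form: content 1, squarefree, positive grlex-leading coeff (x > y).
(a) The degree is 2 — a generic line meets the curve in up to 2 points.
(b) From the axis intercepts and sections: no y-intercept at any integer in the box; no x-intercept at any integer in the box.
(c) Together with the visible shape, these determine p as stated.

2*x*y + y + 3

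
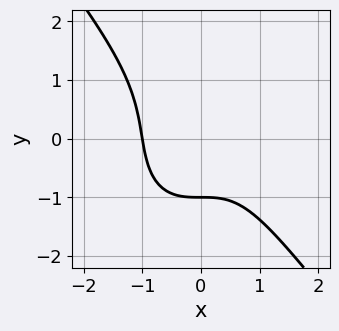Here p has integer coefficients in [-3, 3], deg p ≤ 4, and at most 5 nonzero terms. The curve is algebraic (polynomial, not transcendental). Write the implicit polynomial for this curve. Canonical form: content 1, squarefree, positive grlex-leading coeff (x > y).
First, the degree is 3 — no degree-2 curve has this shape.
Then, from the visible intercepts: it crosses the x-axis at the gridline x = -1; it crosses the y-axis at the gridline y = -1.
Finally, together with the visible shape, these determine p as stated.

2*x^3 + y^3 + y + 2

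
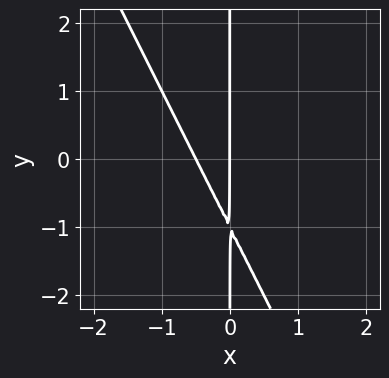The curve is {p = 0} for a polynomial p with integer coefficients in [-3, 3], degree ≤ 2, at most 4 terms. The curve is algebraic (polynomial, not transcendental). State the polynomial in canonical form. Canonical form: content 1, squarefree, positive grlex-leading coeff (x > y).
2*x^2 + x*y + x

(a) The degree is 2 — the shape is more complex than any degree-1 curve.
(b) Reading off the gridlines: the visible y-axis segment lies entirely on the curve; it meets the x-axis at x = 0 (among the integer gridlines).
(c) Assembling these constraints gives the stated polynomial.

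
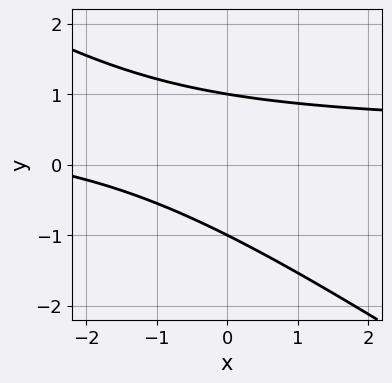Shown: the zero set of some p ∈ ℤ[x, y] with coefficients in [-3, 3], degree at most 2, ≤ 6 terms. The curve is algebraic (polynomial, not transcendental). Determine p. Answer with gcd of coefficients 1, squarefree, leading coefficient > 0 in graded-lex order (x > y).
(a) deg p = 2. The shape is more complex than any degree-1 curve.
(b) Observable constraints: it misses every integer gridline on the x-axis; the y-axis gridline crossings are at y ∈ {-1, 1}.
(c) Fitting integer coefficients to these (and the overall shape) gives p.

2*x*y + 3*y^2 - x - 3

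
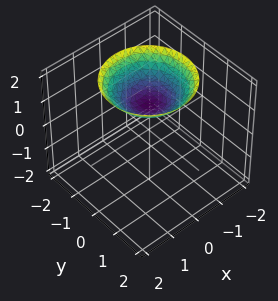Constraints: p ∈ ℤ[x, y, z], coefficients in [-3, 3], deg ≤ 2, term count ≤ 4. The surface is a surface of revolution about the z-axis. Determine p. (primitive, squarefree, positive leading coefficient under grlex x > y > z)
First, the degree is 2 — a generic line meets the surface in up to 2 points.
Next, symmetry: every cross-section ⟂ z is a circle, so x, y appear only via x² + y².
Next, reading off the gridlines: it misses every integer gridline on the x-axis; it misses every integer gridline on the y-axis; it crosses the z-axis at the gridline z = 1.
Finally, fitting integer coefficients to these (and the overall shape) gives p.

x^2 + y^2 - 2*z + 2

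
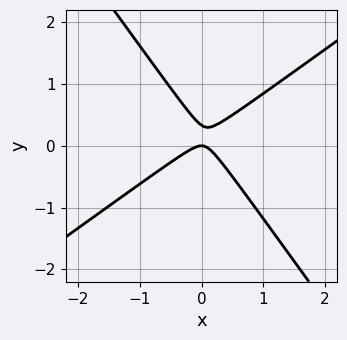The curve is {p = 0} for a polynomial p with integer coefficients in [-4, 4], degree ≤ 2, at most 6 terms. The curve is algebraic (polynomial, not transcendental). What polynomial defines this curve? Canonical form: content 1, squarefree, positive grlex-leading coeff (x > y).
3*x^2 - 2*x*y - 3*y^2 + y

First, the degree is 2 — no degree-1 curve has this shape.
Then, from the axis intercepts and sections: one x-axis crossing is at x = 0; it crosses the y-axis at the gridline y = 0.
Finally, assembling these constraints gives the stated polynomial.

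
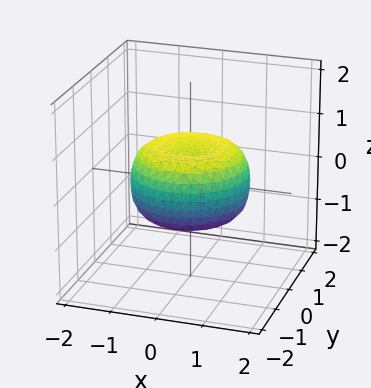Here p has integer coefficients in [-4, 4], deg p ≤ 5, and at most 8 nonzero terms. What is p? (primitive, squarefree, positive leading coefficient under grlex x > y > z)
x^4 + 2*x^2*y^2 + y^4 - x^2 - y^2 + 2*z^2 - 1

Degree: no degree-3 surface has this shape, so deg p = 4.
Symmetries: every cross-section ⟂ z is a circle, so x, y appear only via x² + y².
From the axis intercepts and sections: a circular section at z = 0 has radius between 1 and 2.
Matching integer coefficients to the picture gives p.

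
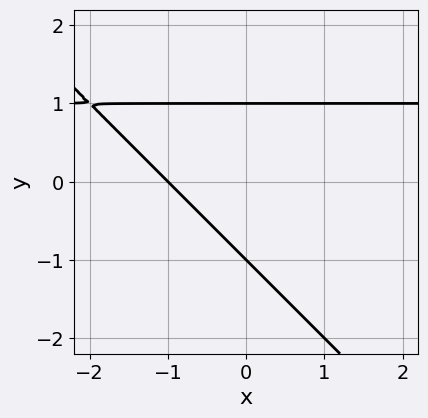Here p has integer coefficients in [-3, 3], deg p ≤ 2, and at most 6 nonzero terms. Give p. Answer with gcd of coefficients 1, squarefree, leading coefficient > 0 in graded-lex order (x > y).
x*y + y^2 - x - 1

First, degree: the shape is more complex than any degree-1 curve, so deg p = 2.
Next, checking where it meets the axes: it crosses the x-axis at the gridline x = -1; among the integer gridlines, it crosses the y-axis at y ∈ {-1, 1}.
Finally, assembling these constraints gives the stated polynomial.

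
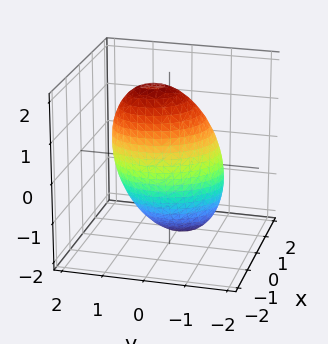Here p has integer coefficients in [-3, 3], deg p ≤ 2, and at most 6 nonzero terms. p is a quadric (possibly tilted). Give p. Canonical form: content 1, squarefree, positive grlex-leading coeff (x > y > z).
Degree: no degree-1 surface has this shape, so deg p = 2.
From the axis intercepts and sections: among the integer gridlines, it crosses the x-axis at x ∈ {-1, 1}.
These observations pin down the coefficients.

3*x^2 + x*y + 2*x*z + 2*y^2 + z^2 - 3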